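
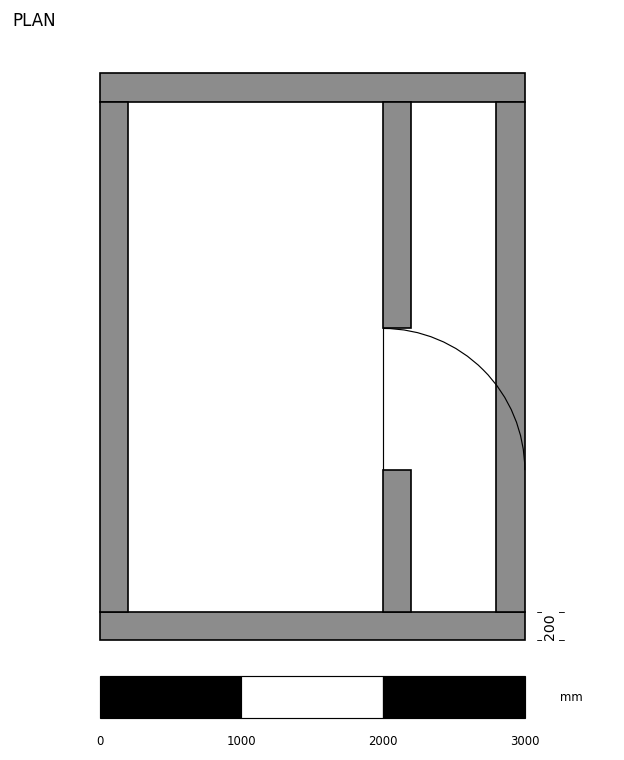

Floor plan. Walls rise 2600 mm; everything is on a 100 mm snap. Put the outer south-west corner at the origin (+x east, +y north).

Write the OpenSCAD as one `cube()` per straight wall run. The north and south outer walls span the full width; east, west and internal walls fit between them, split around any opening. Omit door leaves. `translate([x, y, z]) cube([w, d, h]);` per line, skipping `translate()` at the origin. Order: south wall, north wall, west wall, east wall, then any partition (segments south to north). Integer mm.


cube([3000, 200, 2600]);
translate([0, 3800, 0]) cube([3000, 200, 2600]);
translate([0, 200, 0]) cube([200, 3600, 2600]);
translate([2800, 200, 0]) cube([200, 3600, 2600]);
translate([2000, 200, 0]) cube([200, 1000, 2600]);
translate([2000, 2200, 0]) cube([200, 1600, 2600]);


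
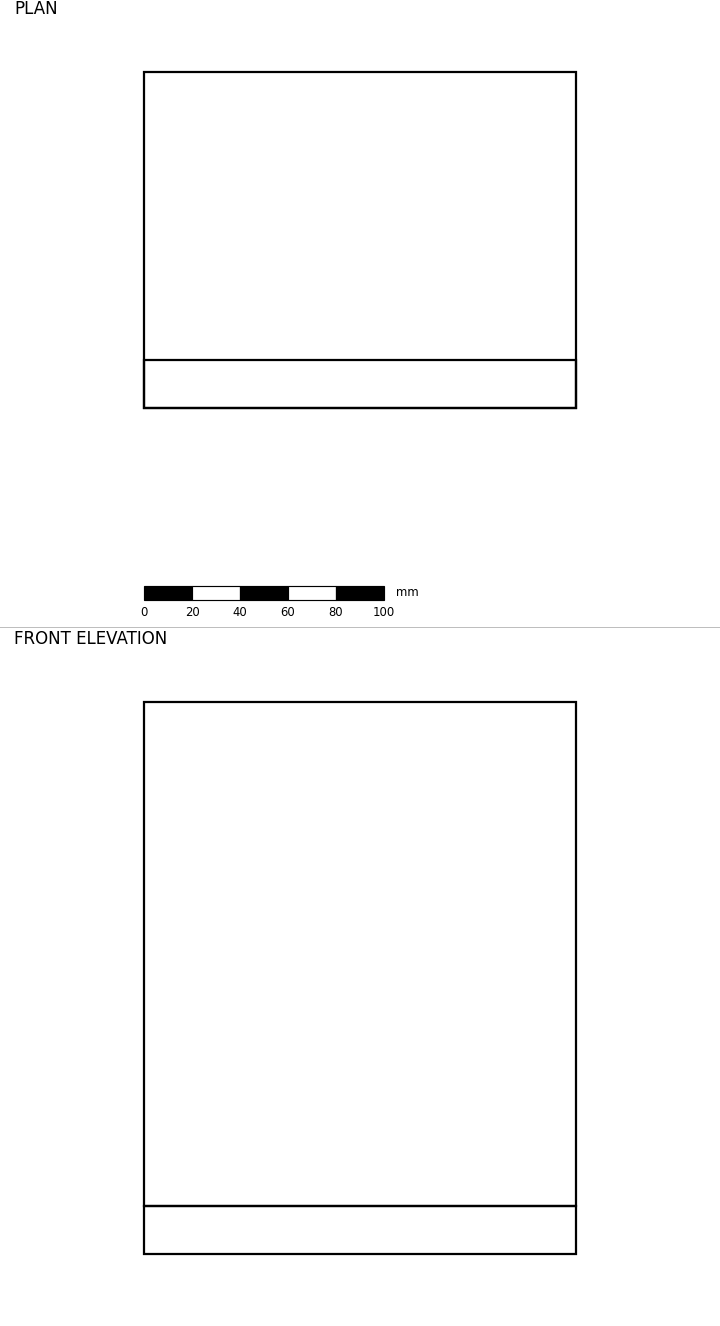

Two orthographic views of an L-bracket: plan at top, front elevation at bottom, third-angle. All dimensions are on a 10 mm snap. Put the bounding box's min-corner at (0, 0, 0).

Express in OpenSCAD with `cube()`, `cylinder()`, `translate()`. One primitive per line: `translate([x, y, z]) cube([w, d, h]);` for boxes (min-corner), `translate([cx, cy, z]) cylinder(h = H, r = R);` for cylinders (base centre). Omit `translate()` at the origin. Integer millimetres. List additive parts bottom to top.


cube([180, 140, 20]);
translate([0, 0, 20]) cube([180, 20, 210]);


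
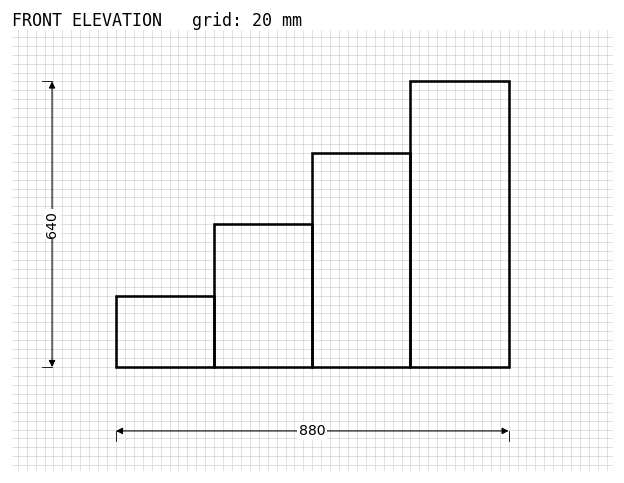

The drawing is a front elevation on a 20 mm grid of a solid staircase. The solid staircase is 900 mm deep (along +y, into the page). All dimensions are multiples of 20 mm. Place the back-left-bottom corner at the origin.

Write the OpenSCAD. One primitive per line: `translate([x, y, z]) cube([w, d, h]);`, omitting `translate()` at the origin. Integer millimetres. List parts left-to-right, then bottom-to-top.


cube([220, 900, 160]);
translate([220, 0, 0]) cube([220, 900, 320]);
translate([440, 0, 0]) cube([220, 900, 480]);
translate([660, 0, 0]) cube([220, 900, 640]);


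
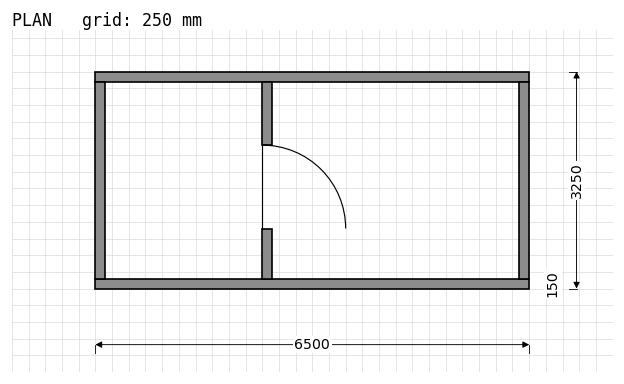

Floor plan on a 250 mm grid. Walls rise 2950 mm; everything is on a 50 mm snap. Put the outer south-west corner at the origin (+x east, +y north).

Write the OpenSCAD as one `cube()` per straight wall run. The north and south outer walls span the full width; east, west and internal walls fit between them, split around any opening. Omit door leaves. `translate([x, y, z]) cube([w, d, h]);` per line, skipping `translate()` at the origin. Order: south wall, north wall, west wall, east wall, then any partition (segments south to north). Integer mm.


cube([6500, 150, 2950]);
translate([0, 3100, 0]) cube([6500, 150, 2950]);
translate([0, 150, 0]) cube([150, 2950, 2950]);
translate([6350, 150, 0]) cube([150, 2950, 2950]);
translate([2500, 150, 0]) cube([150, 750, 2950]);
translate([2500, 2150, 0]) cube([150, 950, 2950]);


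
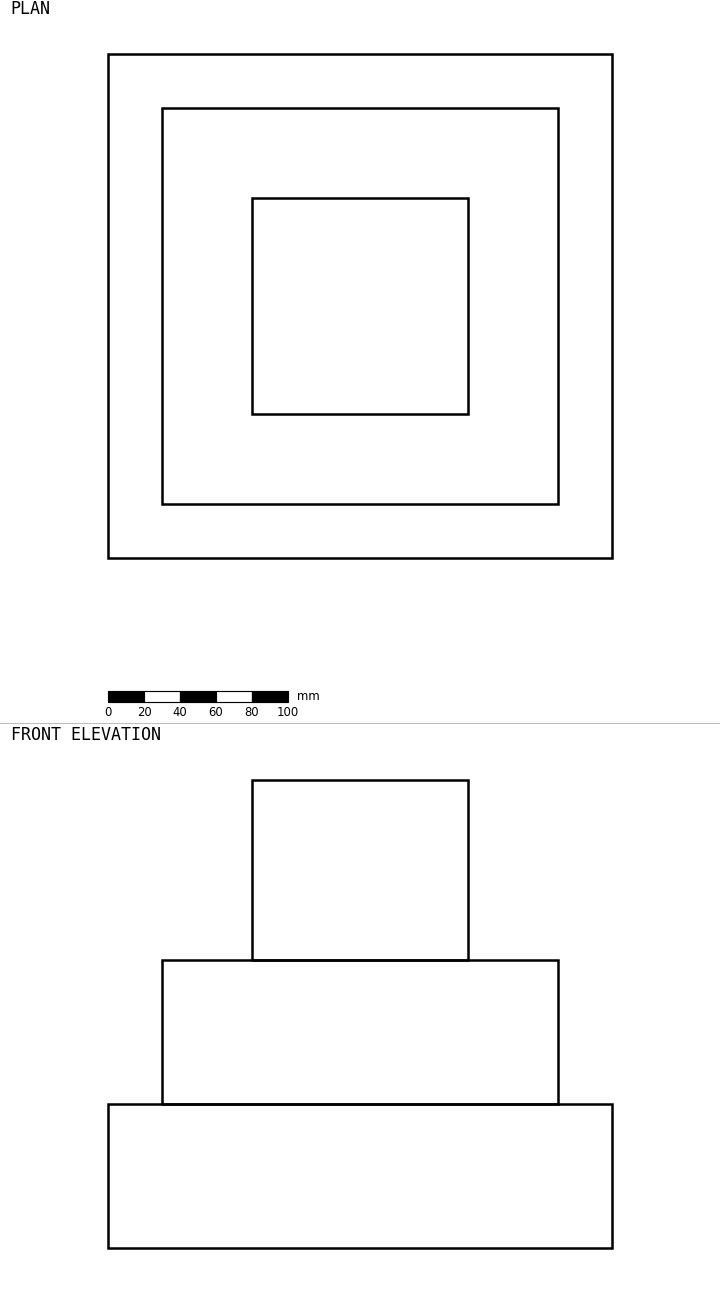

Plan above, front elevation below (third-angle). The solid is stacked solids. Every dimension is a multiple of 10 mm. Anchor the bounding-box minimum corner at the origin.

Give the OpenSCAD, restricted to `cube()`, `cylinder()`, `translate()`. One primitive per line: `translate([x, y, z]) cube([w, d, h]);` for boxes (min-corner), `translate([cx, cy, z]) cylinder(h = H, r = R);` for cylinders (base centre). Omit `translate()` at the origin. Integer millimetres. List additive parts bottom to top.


cube([280, 280, 80]);
translate([30, 30, 80]) cube([220, 220, 80]);
translate([80, 80, 160]) cube([120, 120, 100]);


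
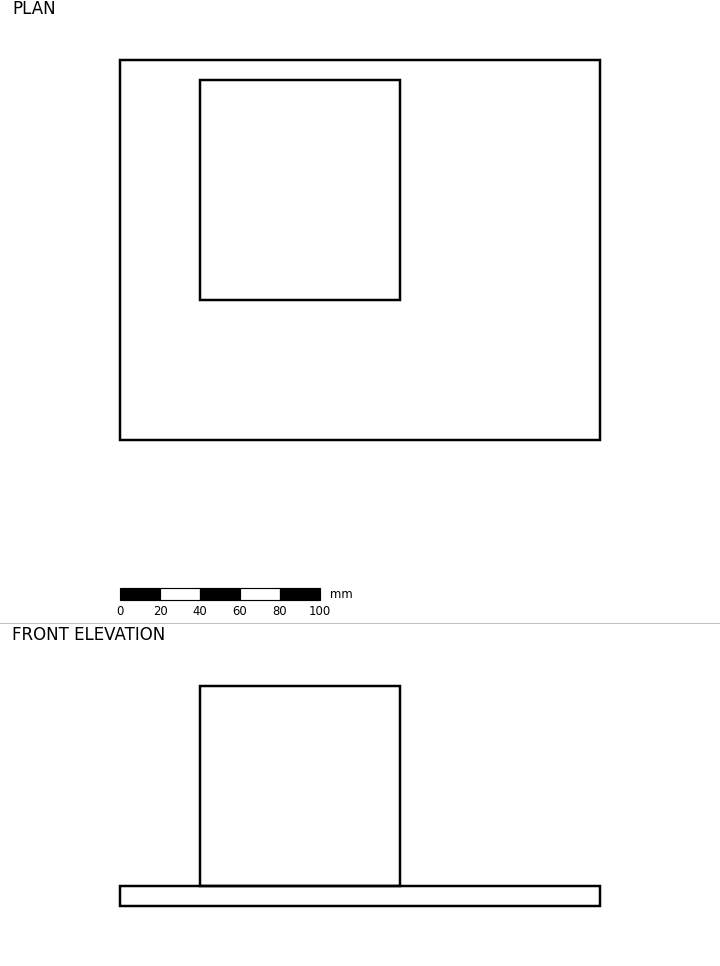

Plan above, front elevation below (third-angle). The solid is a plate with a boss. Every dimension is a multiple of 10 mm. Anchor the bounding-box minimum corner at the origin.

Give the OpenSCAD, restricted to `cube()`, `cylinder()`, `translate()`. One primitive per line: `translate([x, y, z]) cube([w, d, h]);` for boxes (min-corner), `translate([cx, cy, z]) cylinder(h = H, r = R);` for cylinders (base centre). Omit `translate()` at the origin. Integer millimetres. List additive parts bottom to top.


cube([240, 190, 10]);
translate([40, 70, 10]) cube([100, 110, 100]);


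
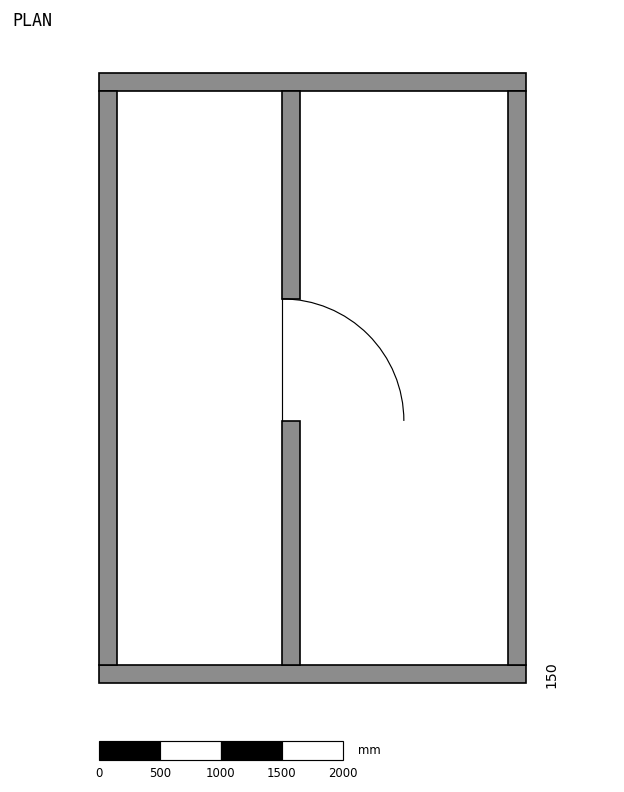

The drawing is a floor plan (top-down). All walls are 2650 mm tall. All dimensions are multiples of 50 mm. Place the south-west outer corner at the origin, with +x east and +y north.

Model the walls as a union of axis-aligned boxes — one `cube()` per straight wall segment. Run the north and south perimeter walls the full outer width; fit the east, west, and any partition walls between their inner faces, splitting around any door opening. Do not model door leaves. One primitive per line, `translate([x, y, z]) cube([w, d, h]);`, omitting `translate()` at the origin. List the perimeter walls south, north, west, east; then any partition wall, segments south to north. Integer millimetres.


cube([3500, 150, 2650]);
translate([0, 4850, 0]) cube([3500, 150, 2650]);
translate([0, 150, 0]) cube([150, 4700, 2650]);
translate([3350, 150, 0]) cube([150, 4700, 2650]);
translate([1500, 150, 0]) cube([150, 2000, 2650]);
translate([1500, 3150, 0]) cube([150, 1700, 2650]);


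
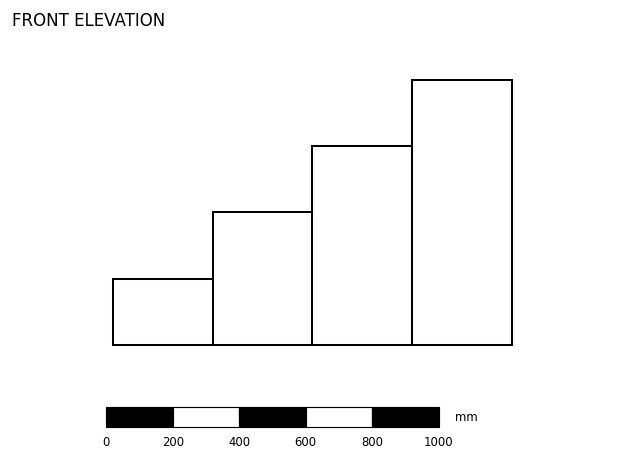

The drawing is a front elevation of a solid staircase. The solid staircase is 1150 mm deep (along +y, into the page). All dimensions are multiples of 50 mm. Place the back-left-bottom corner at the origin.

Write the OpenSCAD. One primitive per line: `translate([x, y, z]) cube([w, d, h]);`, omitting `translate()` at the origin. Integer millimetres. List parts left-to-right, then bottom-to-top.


cube([300, 1150, 200]);
translate([300, 0, 0]) cube([300, 1150, 400]);
translate([600, 0, 0]) cube([300, 1150, 600]);
translate([900, 0, 0]) cube([300, 1150, 800]);


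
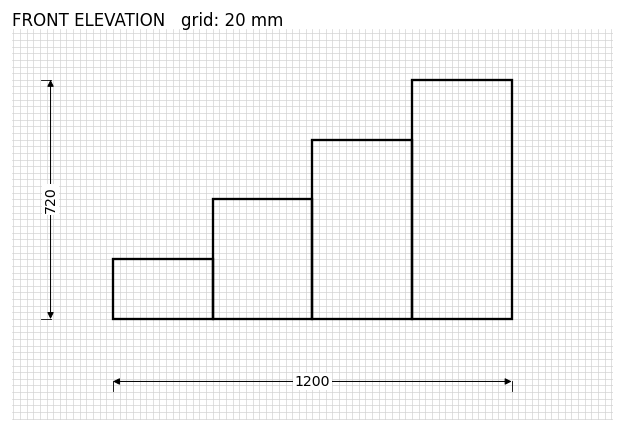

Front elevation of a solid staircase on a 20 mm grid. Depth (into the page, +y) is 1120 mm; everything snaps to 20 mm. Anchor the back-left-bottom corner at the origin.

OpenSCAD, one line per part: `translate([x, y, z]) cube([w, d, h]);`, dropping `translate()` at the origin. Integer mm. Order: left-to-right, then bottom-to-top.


cube([300, 1120, 180]);
translate([300, 0, 0]) cube([300, 1120, 360]);
translate([600, 0, 0]) cube([300, 1120, 540]);
translate([900, 0, 0]) cube([300, 1120, 720]);


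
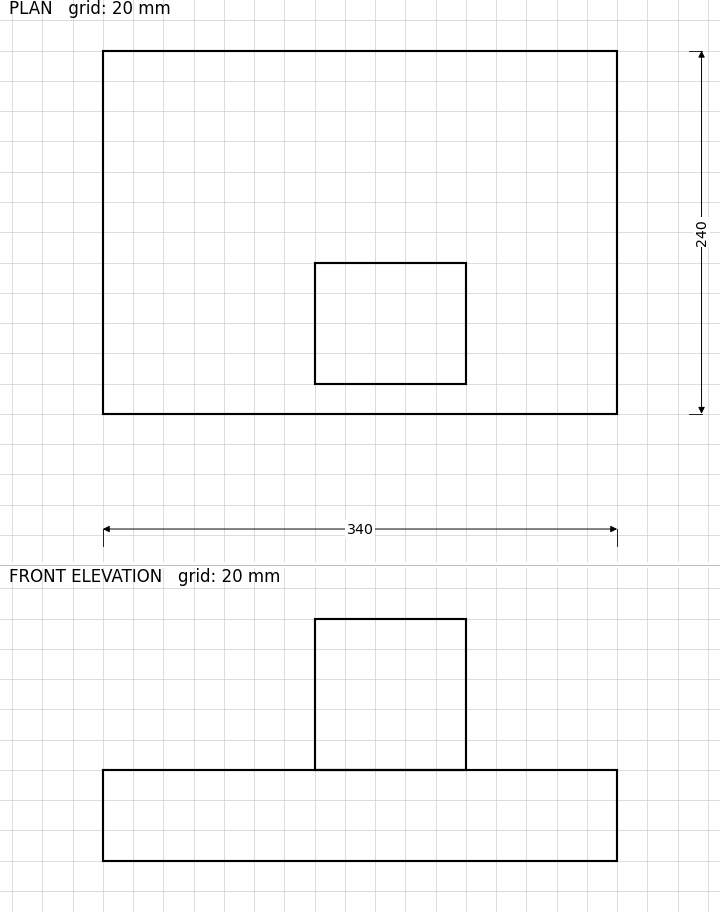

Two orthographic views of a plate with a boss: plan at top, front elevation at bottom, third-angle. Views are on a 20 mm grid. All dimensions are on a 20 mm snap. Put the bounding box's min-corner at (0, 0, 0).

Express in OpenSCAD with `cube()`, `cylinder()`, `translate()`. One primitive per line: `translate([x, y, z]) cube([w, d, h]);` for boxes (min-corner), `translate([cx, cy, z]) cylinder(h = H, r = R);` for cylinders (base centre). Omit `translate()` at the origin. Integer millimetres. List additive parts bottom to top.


cube([340, 240, 60]);
translate([140, 20, 60]) cube([100, 80, 100]);


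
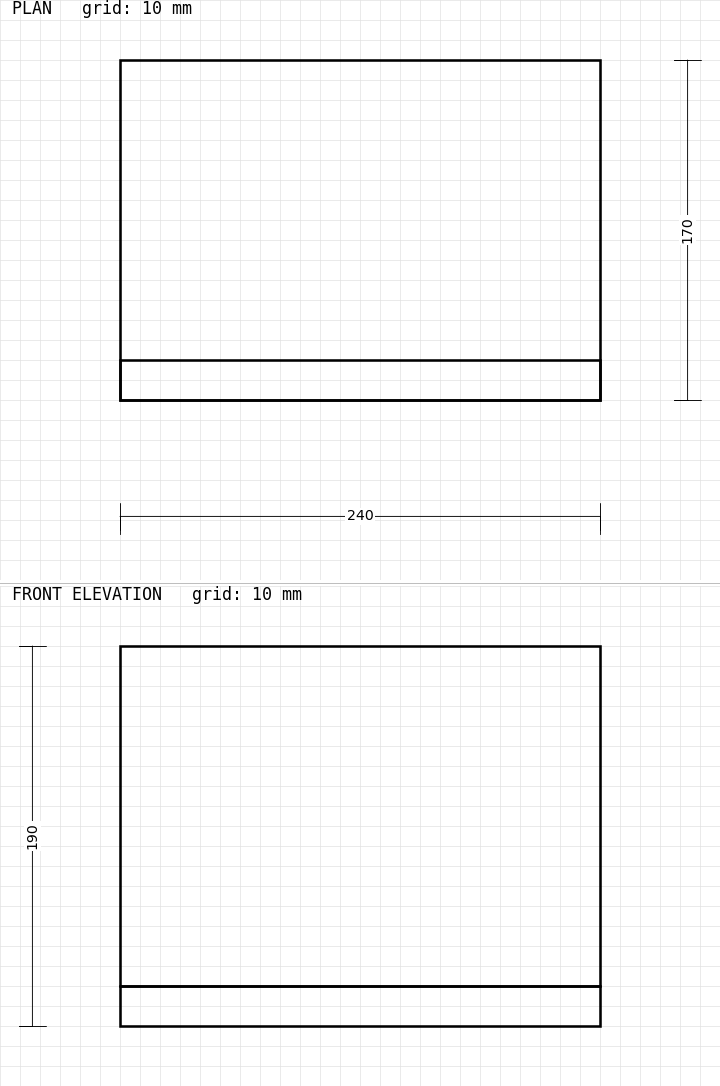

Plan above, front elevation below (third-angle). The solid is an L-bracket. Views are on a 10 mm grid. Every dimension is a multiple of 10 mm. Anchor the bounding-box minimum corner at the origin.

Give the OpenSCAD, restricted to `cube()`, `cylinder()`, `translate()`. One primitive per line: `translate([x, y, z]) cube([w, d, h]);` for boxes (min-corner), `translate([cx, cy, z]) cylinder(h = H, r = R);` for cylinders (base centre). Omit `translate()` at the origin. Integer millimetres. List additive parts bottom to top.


cube([240, 170, 20]);
translate([0, 0, 20]) cube([240, 20, 170]);


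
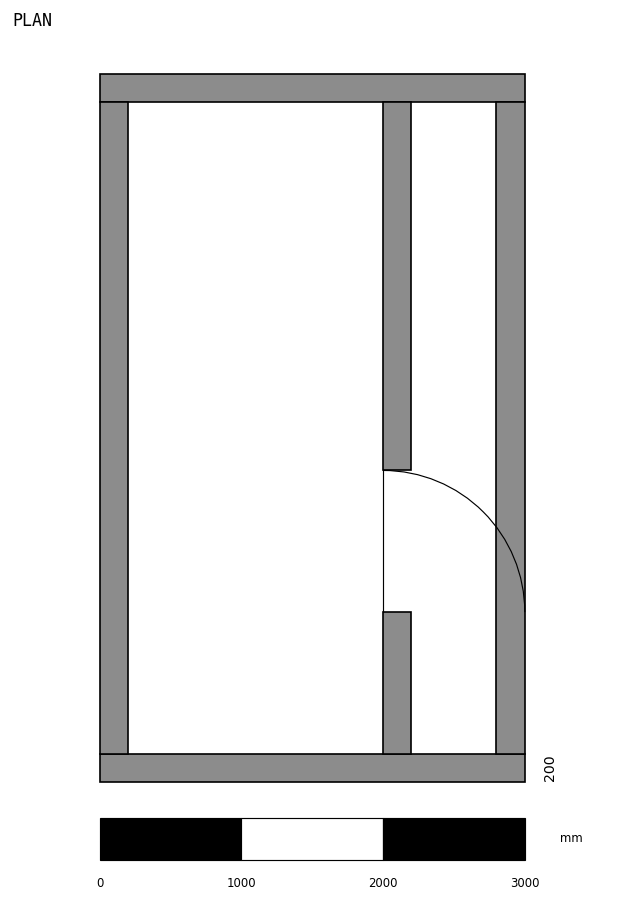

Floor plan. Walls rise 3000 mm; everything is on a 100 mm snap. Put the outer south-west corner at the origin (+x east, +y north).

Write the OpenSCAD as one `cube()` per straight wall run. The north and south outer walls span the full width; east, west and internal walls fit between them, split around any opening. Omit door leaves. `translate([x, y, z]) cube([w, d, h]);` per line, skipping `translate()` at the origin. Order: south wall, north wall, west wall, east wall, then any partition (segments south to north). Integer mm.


cube([3000, 200, 3000]);
translate([0, 4800, 0]) cube([3000, 200, 3000]);
translate([0, 200, 0]) cube([200, 4600, 3000]);
translate([2800, 200, 0]) cube([200, 4600, 3000]);
translate([2000, 200, 0]) cube([200, 1000, 3000]);
translate([2000, 2200, 0]) cube([200, 2600, 3000]);


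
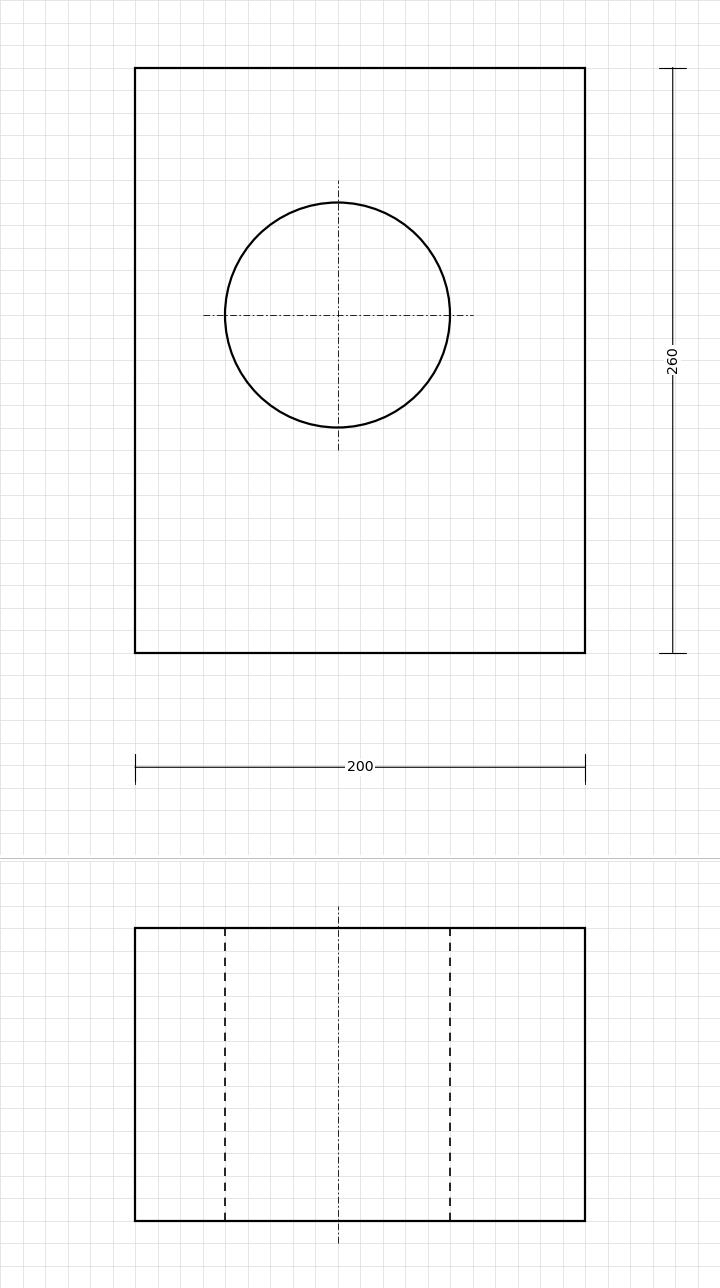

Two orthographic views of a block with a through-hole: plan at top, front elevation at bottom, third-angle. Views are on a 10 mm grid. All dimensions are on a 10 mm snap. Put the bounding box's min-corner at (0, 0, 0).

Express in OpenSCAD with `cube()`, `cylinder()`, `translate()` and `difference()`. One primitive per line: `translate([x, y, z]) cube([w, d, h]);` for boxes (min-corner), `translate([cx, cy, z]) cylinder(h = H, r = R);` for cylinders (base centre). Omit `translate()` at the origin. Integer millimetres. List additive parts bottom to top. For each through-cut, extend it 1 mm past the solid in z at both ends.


difference() {
  cube([200, 260, 130]);
  translate([90, 150, -1]) cylinder(h = 132, r = 50);
}


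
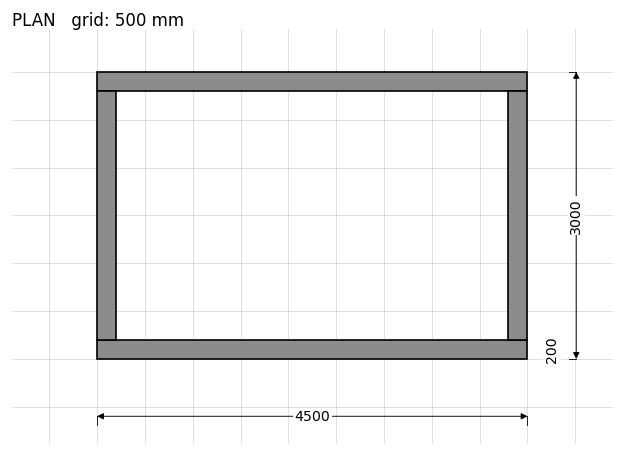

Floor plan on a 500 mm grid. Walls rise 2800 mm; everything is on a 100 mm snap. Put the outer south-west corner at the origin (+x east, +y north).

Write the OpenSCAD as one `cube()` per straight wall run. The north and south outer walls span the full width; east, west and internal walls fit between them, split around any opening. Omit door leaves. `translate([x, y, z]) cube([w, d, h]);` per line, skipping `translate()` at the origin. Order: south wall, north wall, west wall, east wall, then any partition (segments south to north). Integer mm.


cube([4500, 200, 2800]);
translate([0, 2800, 0]) cube([4500, 200, 2800]);
translate([0, 200, 0]) cube([200, 2600, 2800]);
translate([4300, 200, 0]) cube([200, 2600, 2800]);


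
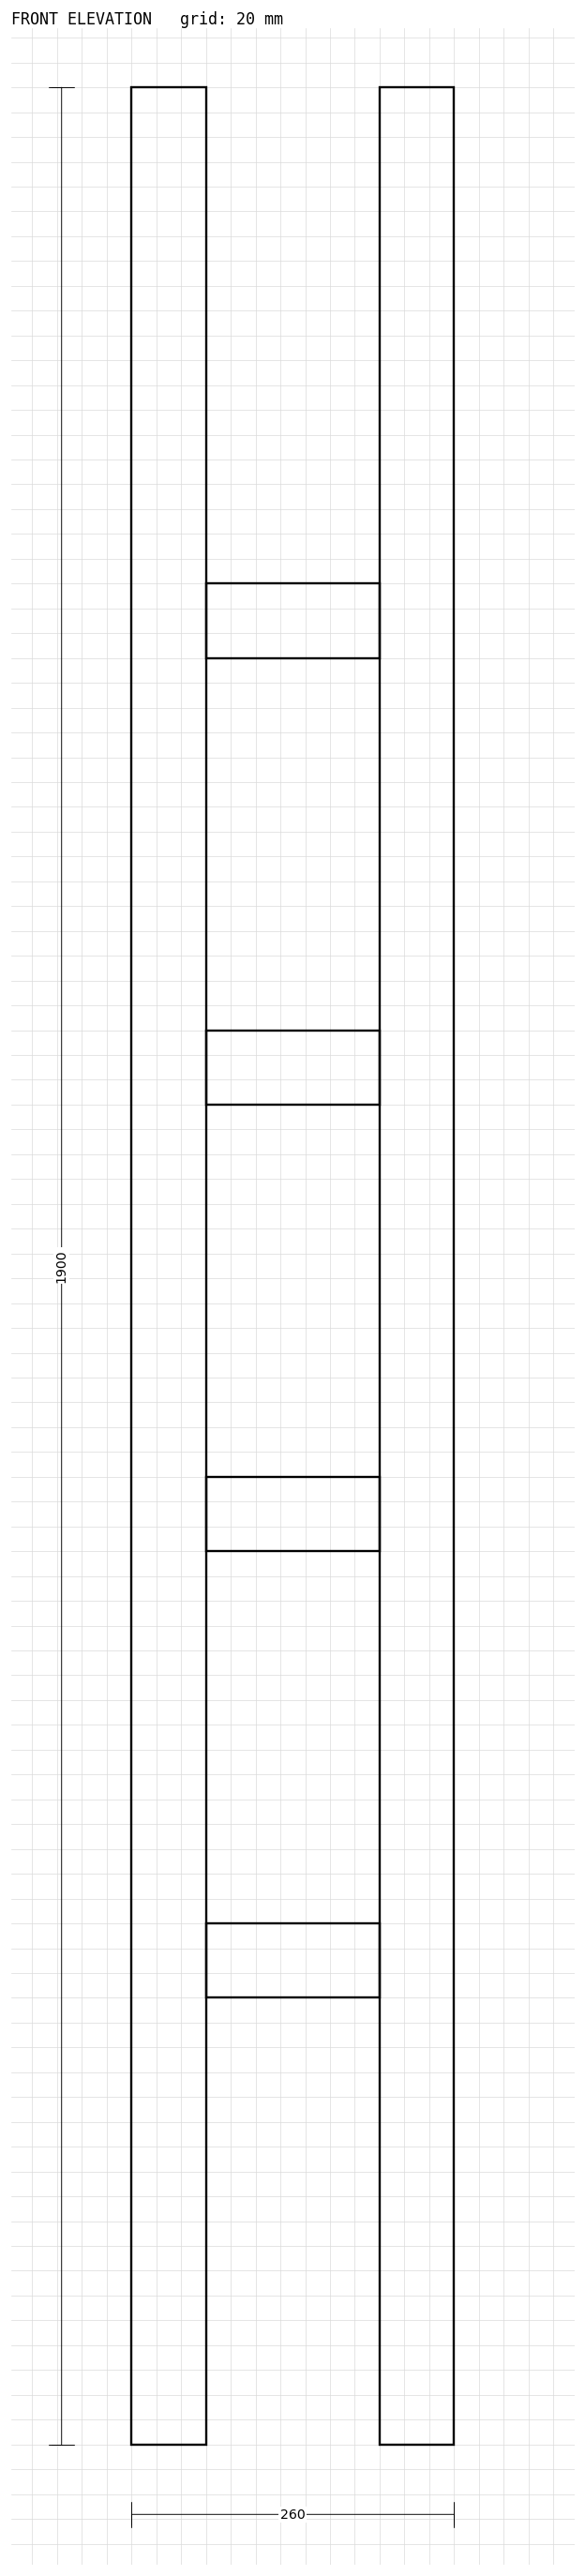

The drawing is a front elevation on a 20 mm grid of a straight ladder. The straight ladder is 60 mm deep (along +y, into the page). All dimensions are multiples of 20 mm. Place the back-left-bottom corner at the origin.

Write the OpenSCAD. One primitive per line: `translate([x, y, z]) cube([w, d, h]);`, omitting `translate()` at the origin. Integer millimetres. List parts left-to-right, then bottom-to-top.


cube([60, 60, 1900]);
translate([60, 0, 360]) cube([140, 60, 60]);
translate([60, 0, 720]) cube([140, 60, 60]);
translate([60, 0, 1080]) cube([140, 60, 60]);
translate([60, 0, 1440]) cube([140, 60, 60]);
translate([200, 0, 0]) cube([60, 60, 1900]);


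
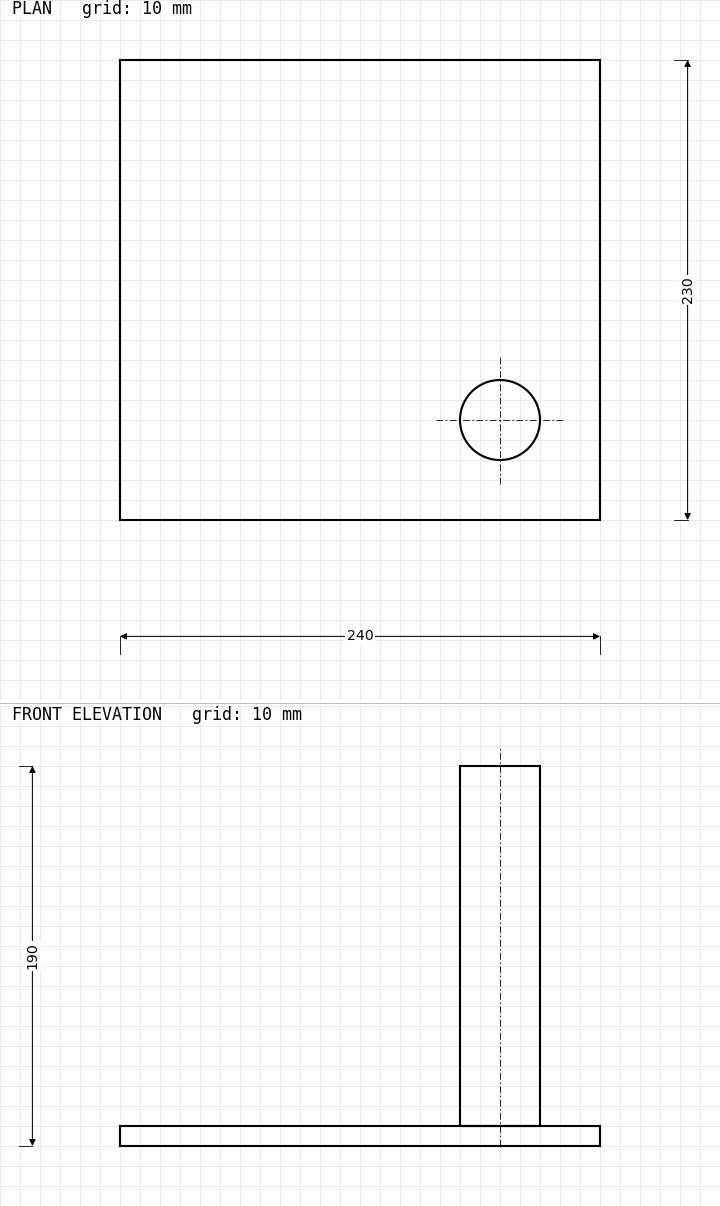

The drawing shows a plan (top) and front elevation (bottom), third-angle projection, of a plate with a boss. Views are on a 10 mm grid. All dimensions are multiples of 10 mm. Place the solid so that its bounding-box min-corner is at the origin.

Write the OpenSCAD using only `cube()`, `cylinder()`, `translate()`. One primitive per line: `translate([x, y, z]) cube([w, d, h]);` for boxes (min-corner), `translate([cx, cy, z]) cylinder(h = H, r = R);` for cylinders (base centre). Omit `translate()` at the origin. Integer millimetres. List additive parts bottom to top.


cube([240, 230, 10]);
translate([190, 50, 10]) cylinder(h = 180, r = 20);


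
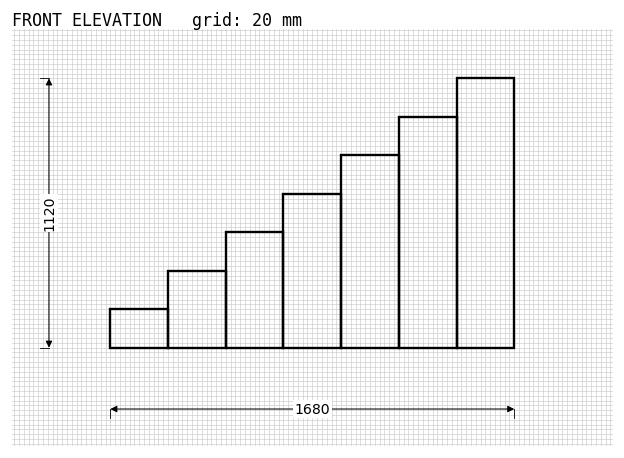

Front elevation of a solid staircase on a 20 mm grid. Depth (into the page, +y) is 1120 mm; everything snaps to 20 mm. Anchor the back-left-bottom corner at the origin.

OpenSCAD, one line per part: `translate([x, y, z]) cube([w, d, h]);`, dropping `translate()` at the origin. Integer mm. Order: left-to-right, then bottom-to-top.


cube([240, 1120, 160]);
translate([240, 0, 0]) cube([240, 1120, 320]);
translate([480, 0, 0]) cube([240, 1120, 480]);
translate([720, 0, 0]) cube([240, 1120, 640]);
translate([960, 0, 0]) cube([240, 1120, 800]);
translate([1200, 0, 0]) cube([240, 1120, 960]);
translate([1440, 0, 0]) cube([240, 1120, 1120]);


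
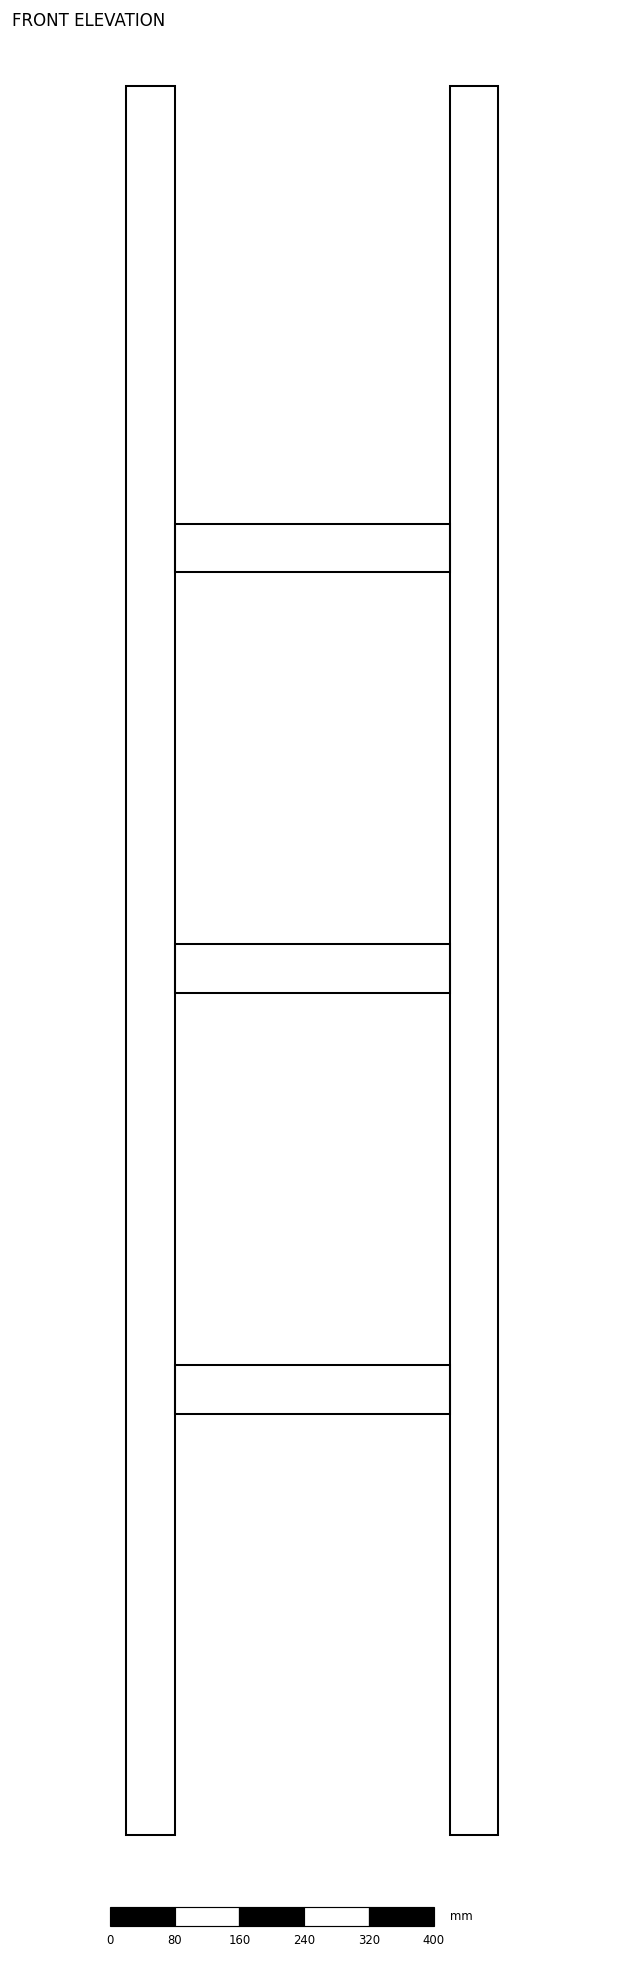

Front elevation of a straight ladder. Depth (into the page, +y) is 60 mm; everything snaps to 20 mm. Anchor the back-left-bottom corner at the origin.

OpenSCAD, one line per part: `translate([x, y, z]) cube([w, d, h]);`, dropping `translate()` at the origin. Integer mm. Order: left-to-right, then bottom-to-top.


cube([60, 60, 2160]);
translate([60, 0, 520]) cube([340, 60, 60]);
translate([60, 0, 1040]) cube([340, 60, 60]);
translate([60, 0, 1560]) cube([340, 60, 60]);
translate([400, 0, 0]) cube([60, 60, 2160]);


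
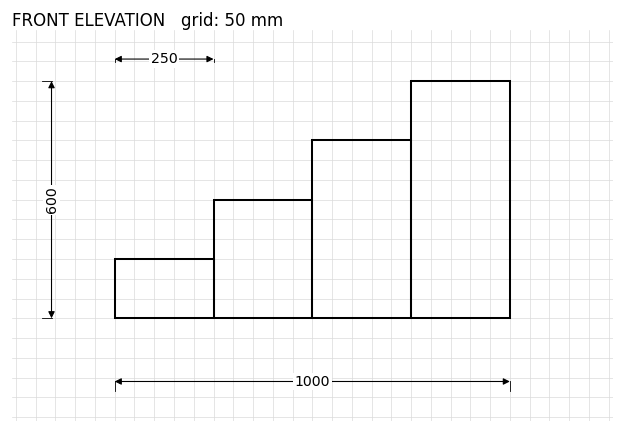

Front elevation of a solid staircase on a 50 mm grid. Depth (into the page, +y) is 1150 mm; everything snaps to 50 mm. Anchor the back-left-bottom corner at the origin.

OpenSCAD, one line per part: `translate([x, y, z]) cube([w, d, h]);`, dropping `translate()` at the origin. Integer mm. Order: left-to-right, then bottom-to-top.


cube([250, 1150, 150]);
translate([250, 0, 0]) cube([250, 1150, 300]);
translate([500, 0, 0]) cube([250, 1150, 450]);
translate([750, 0, 0]) cube([250, 1150, 600]);


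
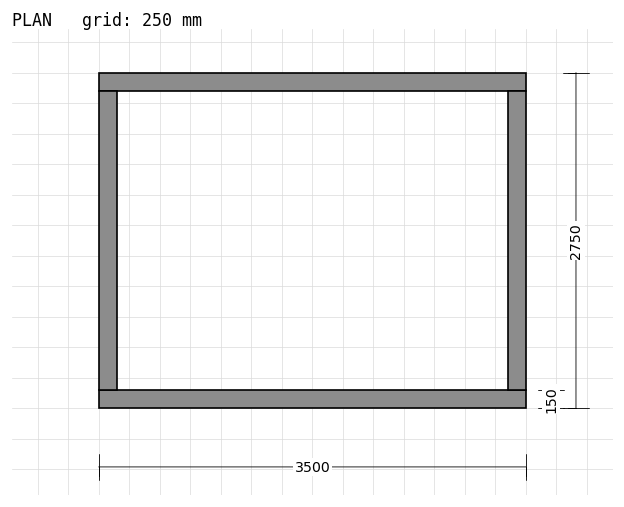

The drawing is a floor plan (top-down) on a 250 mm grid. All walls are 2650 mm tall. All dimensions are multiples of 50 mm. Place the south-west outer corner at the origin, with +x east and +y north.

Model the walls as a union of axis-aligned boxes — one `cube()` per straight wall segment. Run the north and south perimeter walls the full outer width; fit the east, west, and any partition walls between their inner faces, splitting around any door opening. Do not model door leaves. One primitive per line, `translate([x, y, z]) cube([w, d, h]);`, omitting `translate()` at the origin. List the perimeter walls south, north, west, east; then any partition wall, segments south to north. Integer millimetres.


cube([3500, 150, 2650]);
translate([0, 2600, 0]) cube([3500, 150, 2650]);
translate([0, 150, 0]) cube([150, 2450, 2650]);
translate([3350, 150, 0]) cube([150, 2450, 2650]);


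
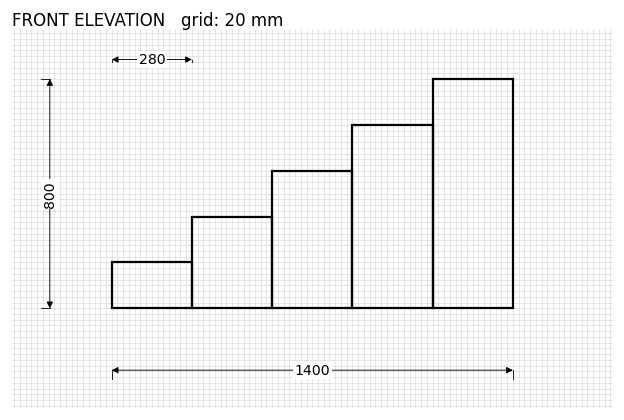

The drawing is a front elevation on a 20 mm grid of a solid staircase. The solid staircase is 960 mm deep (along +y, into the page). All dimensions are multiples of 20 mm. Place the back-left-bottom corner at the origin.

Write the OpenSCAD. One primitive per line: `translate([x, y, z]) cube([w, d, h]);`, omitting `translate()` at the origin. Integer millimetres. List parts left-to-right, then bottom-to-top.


cube([280, 960, 160]);
translate([280, 0, 0]) cube([280, 960, 320]);
translate([560, 0, 0]) cube([280, 960, 480]);
translate([840, 0, 0]) cube([280, 960, 640]);
translate([1120, 0, 0]) cube([280, 960, 800]);


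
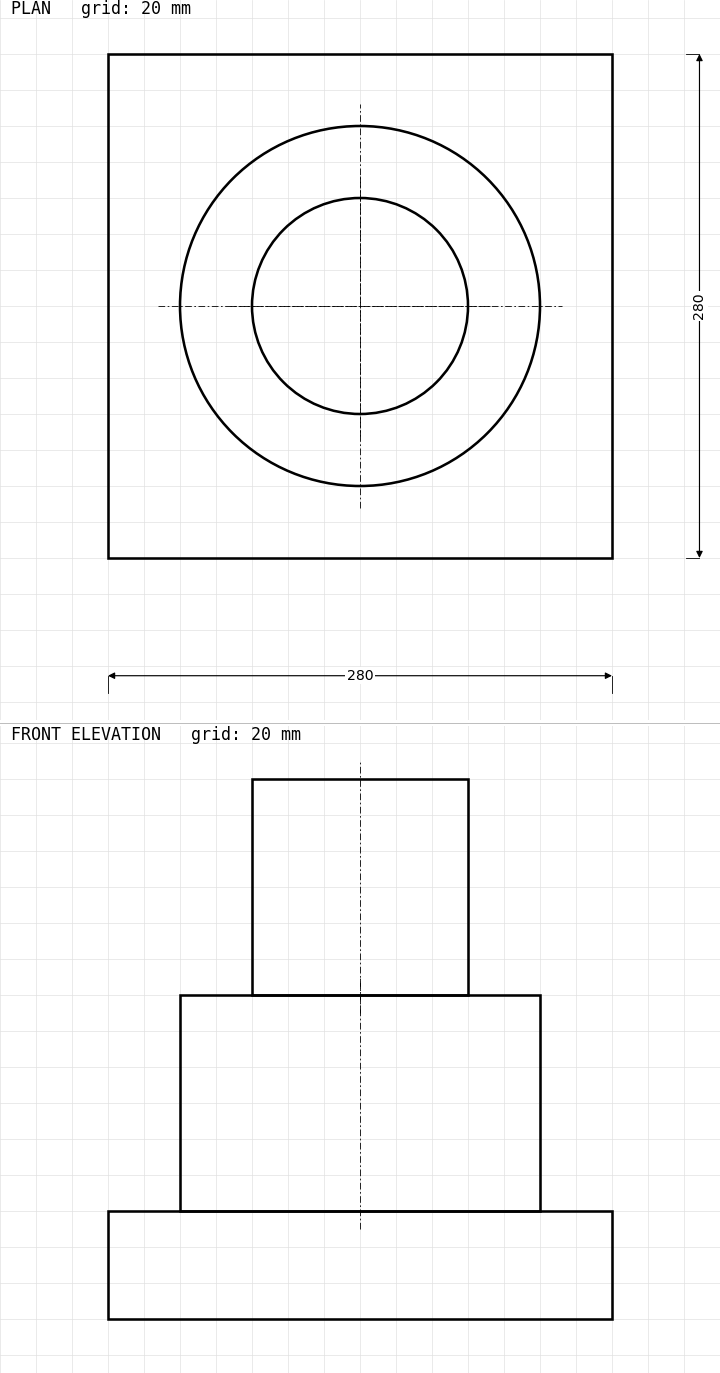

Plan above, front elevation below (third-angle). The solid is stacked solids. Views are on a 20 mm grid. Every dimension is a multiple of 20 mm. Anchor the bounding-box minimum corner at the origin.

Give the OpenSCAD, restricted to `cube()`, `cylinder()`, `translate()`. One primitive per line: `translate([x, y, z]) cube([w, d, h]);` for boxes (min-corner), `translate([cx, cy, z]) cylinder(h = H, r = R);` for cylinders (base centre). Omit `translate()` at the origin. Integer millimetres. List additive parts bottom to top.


cube([280, 280, 60]);
translate([140, 140, 60]) cylinder(h = 120, r = 100);
translate([140, 140, 180]) cylinder(h = 120, r = 60);


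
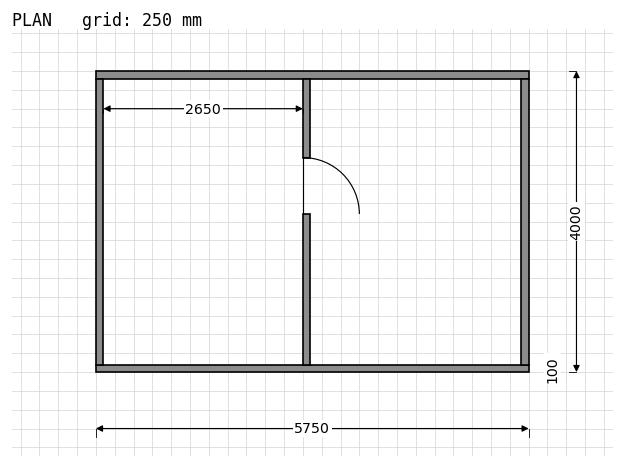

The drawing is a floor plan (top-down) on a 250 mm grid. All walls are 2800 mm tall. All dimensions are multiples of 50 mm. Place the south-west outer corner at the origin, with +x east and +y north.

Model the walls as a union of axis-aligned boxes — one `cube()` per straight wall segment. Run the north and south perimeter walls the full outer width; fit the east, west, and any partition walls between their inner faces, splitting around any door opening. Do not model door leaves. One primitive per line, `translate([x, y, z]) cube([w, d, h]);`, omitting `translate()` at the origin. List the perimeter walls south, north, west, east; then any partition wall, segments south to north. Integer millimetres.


cube([5750, 100, 2800]);
translate([0, 3900, 0]) cube([5750, 100, 2800]);
translate([0, 100, 0]) cube([100, 3800, 2800]);
translate([5650, 100, 0]) cube([100, 3800, 2800]);
translate([2750, 100, 0]) cube([100, 2000, 2800]);
translate([2750, 2850, 0]) cube([100, 1050, 2800]);


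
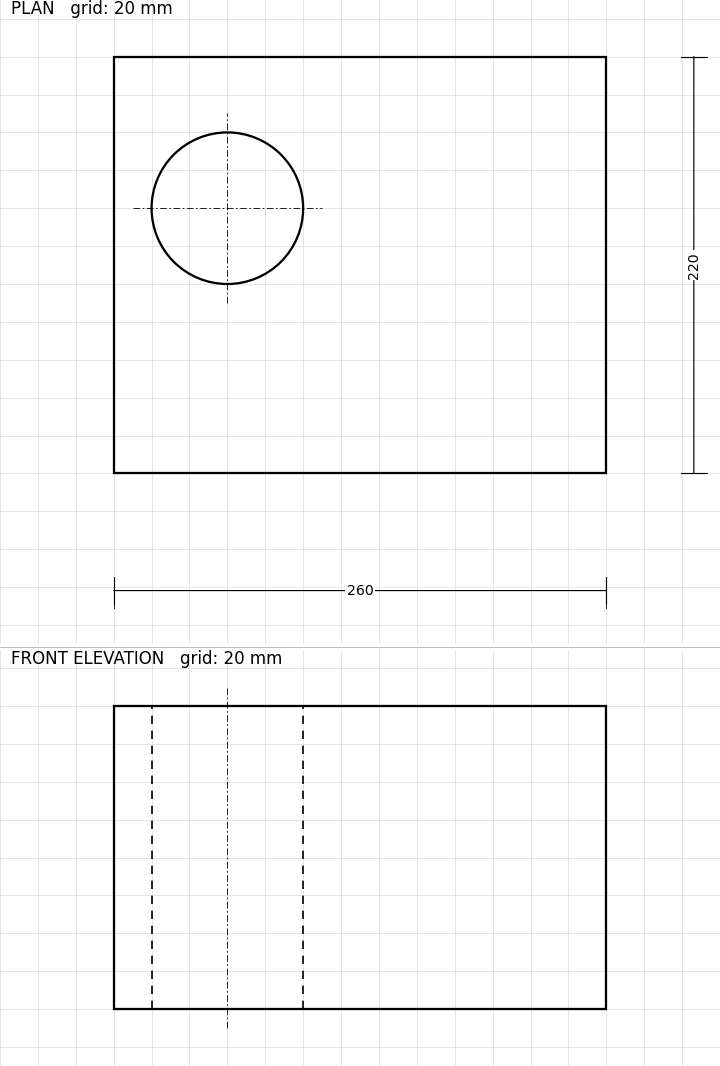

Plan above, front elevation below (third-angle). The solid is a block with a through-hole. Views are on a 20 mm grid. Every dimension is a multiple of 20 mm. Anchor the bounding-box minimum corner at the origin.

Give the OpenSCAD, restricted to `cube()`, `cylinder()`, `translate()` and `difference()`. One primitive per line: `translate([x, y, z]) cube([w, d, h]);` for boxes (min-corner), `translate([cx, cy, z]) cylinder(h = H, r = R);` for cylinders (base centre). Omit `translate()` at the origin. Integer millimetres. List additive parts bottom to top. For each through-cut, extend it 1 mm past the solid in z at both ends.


difference() {
  cube([260, 220, 160]);
  translate([60, 140, -1]) cylinder(h = 162, r = 40);
}


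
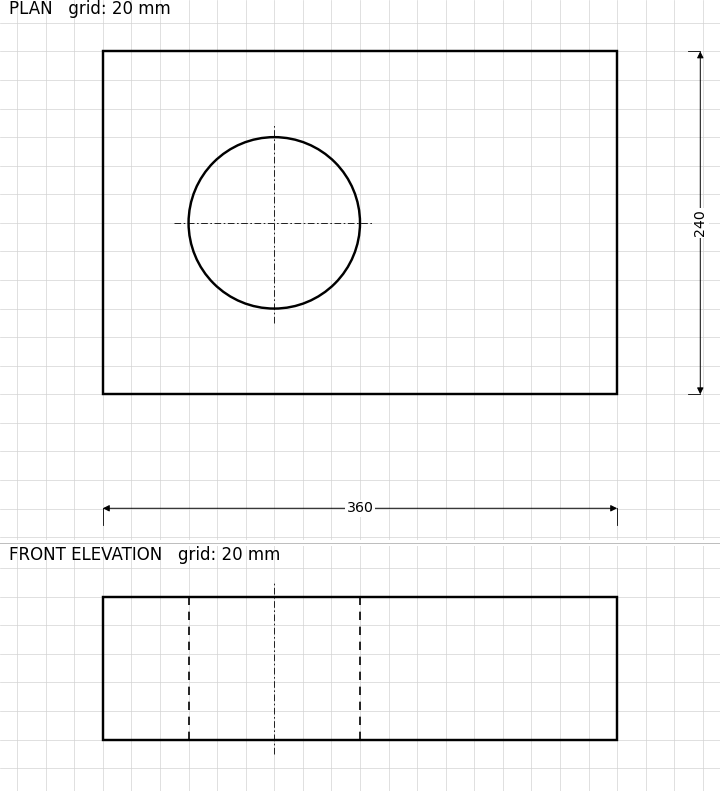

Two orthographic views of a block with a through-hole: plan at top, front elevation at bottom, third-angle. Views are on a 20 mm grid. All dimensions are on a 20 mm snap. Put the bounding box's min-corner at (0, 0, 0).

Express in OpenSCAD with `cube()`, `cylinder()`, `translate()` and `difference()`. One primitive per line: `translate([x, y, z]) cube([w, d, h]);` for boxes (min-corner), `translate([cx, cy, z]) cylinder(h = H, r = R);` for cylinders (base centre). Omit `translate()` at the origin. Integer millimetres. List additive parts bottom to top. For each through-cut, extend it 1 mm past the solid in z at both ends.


difference() {
  cube([360, 240, 100]);
  translate([120, 120, -1]) cylinder(h = 102, r = 60);
}


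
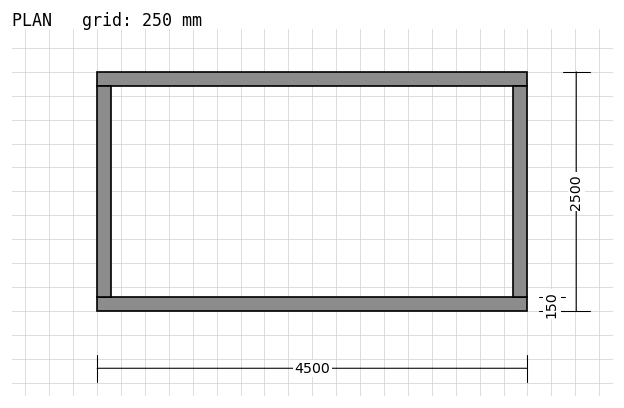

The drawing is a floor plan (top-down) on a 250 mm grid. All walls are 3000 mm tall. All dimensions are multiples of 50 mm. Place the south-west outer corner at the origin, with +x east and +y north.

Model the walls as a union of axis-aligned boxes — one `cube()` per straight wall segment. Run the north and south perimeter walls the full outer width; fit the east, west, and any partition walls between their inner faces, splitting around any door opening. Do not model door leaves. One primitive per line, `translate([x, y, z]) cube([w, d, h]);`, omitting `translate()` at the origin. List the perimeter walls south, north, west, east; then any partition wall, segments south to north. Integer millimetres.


cube([4500, 150, 3000]);
translate([0, 2350, 0]) cube([4500, 150, 3000]);
translate([0, 150, 0]) cube([150, 2200, 3000]);
translate([4350, 150, 0]) cube([150, 2200, 3000]);


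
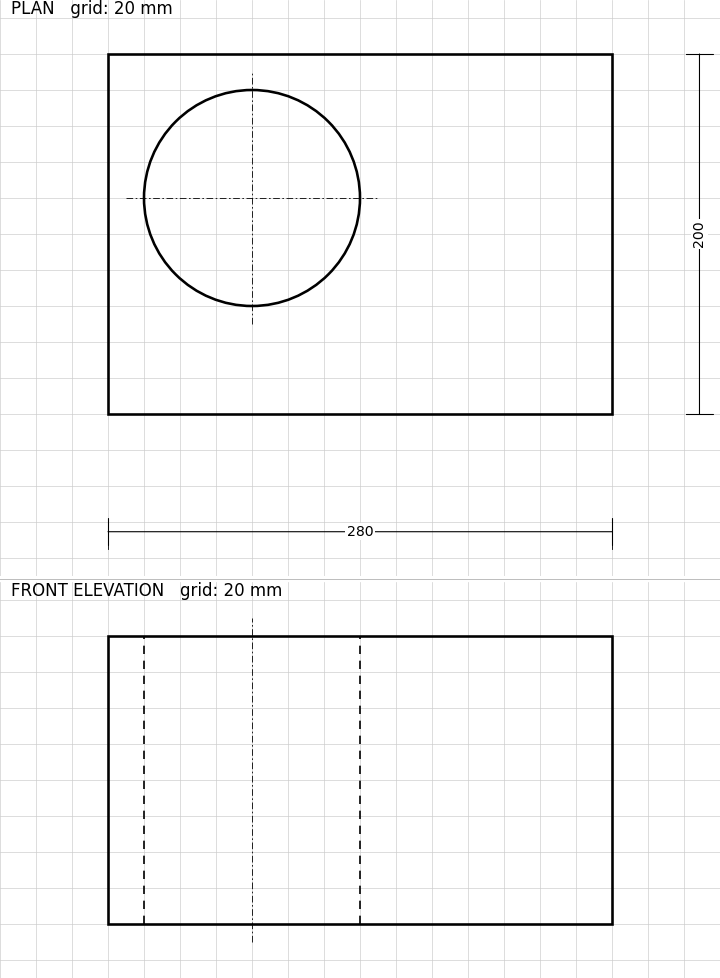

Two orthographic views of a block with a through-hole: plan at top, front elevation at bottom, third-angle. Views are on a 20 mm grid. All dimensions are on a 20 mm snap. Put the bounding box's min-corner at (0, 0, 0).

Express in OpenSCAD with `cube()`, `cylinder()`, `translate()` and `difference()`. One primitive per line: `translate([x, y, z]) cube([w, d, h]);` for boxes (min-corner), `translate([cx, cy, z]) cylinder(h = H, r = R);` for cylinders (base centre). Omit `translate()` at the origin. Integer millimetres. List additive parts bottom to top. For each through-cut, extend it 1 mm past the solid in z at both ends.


difference() {
  cube([280, 200, 160]);
  translate([80, 120, -1]) cylinder(h = 162, r = 60);
}


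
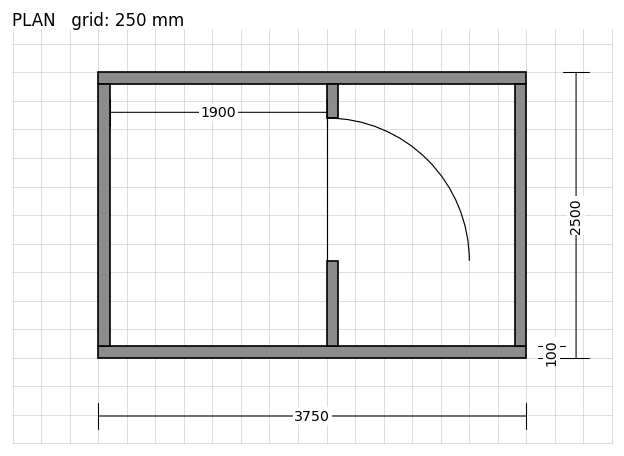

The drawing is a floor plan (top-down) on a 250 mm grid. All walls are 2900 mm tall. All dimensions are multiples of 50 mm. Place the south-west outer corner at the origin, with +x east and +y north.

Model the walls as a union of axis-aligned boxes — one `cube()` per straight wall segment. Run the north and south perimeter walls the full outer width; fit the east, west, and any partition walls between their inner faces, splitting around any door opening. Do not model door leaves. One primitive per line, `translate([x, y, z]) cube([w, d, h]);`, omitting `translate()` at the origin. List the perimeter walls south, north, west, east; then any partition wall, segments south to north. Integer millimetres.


cube([3750, 100, 2900]);
translate([0, 2400, 0]) cube([3750, 100, 2900]);
translate([0, 100, 0]) cube([100, 2300, 2900]);
translate([3650, 100, 0]) cube([100, 2300, 2900]);
translate([2000, 100, 0]) cube([100, 750, 2900]);
translate([2000, 2100, 0]) cube([100, 300, 2900]);


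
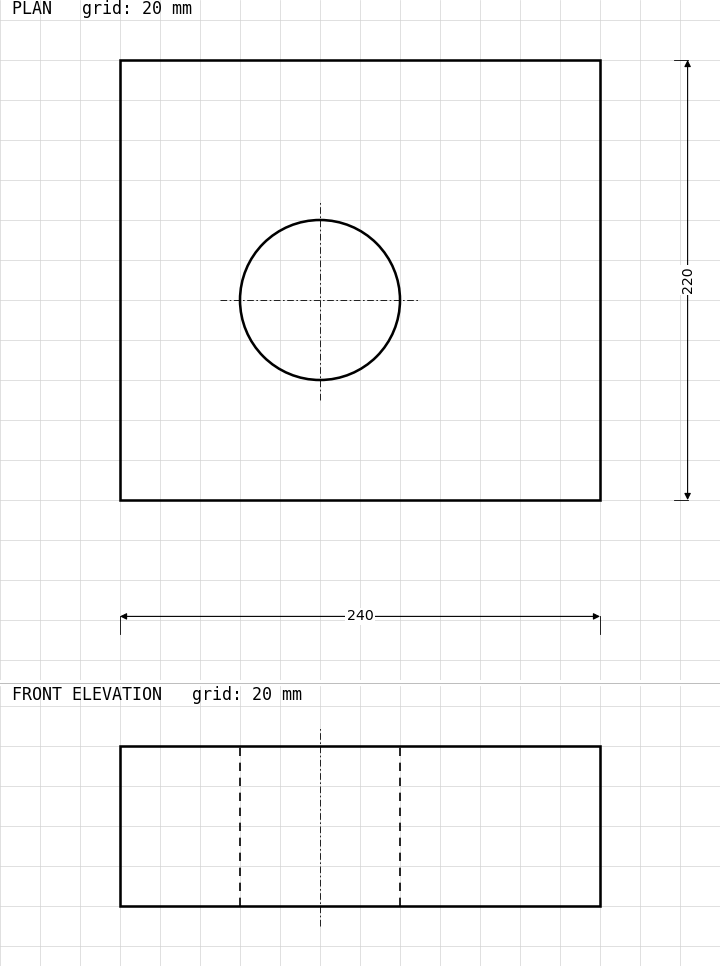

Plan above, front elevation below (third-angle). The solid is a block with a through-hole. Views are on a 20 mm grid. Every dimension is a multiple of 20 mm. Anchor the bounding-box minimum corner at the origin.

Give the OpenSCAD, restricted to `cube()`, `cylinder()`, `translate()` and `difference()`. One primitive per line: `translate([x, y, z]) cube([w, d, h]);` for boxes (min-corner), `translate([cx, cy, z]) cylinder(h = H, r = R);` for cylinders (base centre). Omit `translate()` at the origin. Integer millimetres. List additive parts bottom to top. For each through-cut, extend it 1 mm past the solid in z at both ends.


difference() {
  cube([240, 220, 80]);
  translate([100, 100, -1]) cylinder(h = 82, r = 40);
}


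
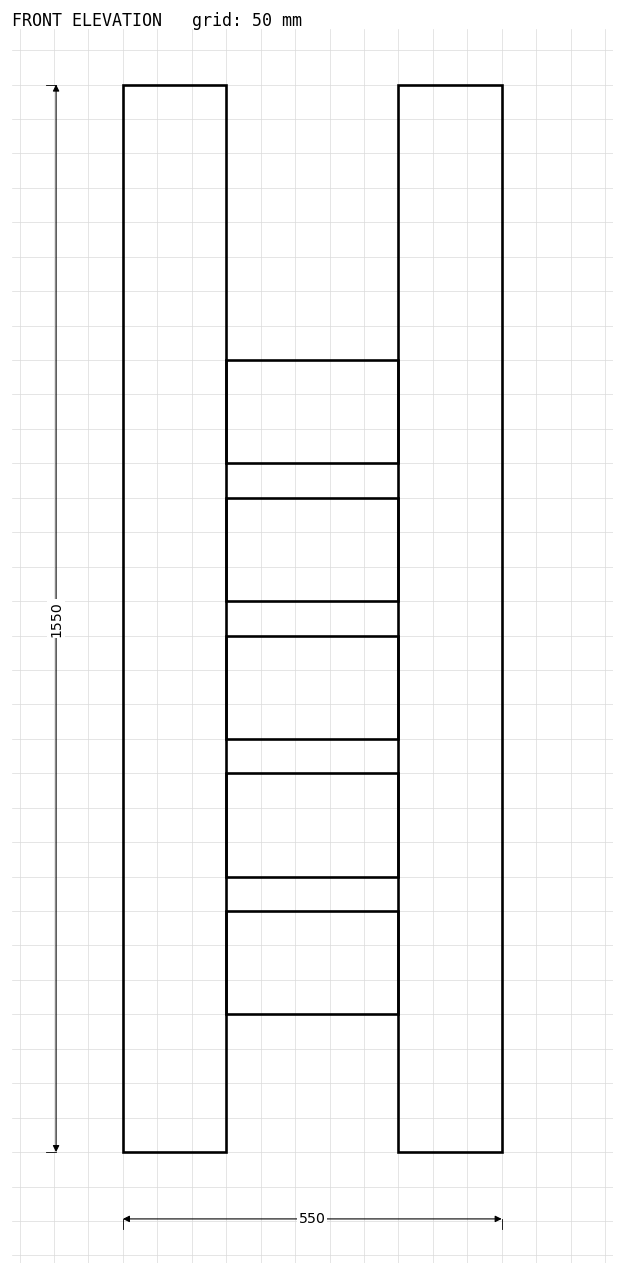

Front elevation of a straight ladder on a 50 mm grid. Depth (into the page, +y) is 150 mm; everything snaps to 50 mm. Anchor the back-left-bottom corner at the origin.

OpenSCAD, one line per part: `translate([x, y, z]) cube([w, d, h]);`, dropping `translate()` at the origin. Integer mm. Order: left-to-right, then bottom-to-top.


cube([150, 150, 1550]);
translate([150, 0, 200]) cube([250, 150, 150]);
translate([150, 0, 400]) cube([250, 150, 150]);
translate([150, 0, 600]) cube([250, 150, 150]);
translate([150, 0, 800]) cube([250, 150, 150]);
translate([150, 0, 1000]) cube([250, 150, 150]);
translate([400, 0, 0]) cube([150, 150, 1550]);


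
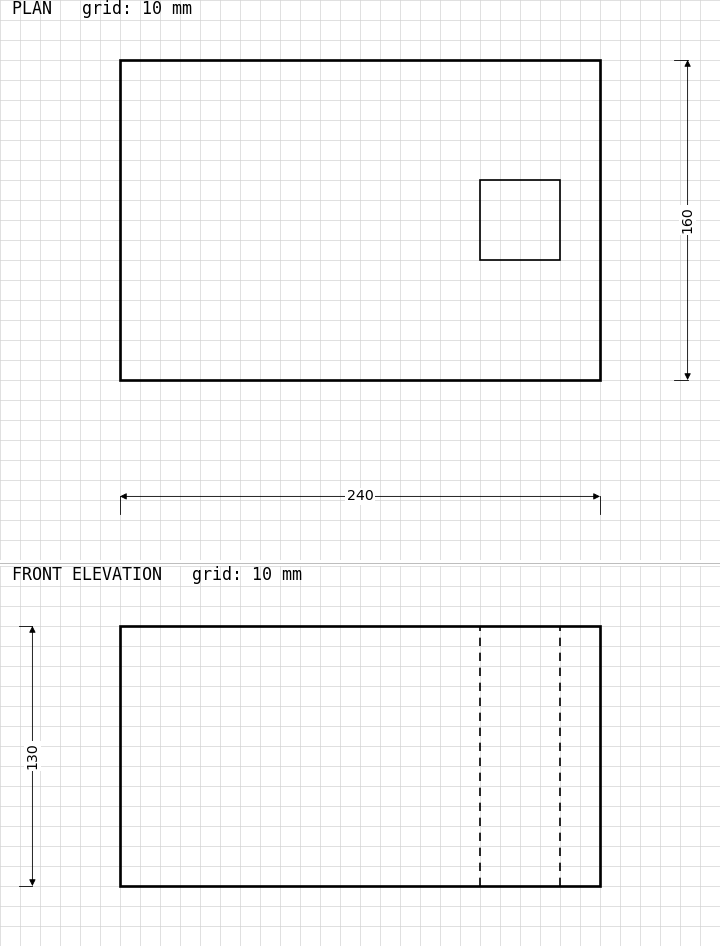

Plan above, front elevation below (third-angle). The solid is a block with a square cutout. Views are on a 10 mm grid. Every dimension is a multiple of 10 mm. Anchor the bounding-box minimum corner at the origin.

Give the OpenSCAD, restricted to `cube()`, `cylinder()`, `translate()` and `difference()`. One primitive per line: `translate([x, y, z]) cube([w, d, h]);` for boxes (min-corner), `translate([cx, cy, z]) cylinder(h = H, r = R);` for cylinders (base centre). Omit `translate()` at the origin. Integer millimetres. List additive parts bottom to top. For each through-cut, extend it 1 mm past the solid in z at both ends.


difference() {
  cube([240, 160, 130]);
  translate([180, 60, -1]) cube([40, 40, 132]);
}


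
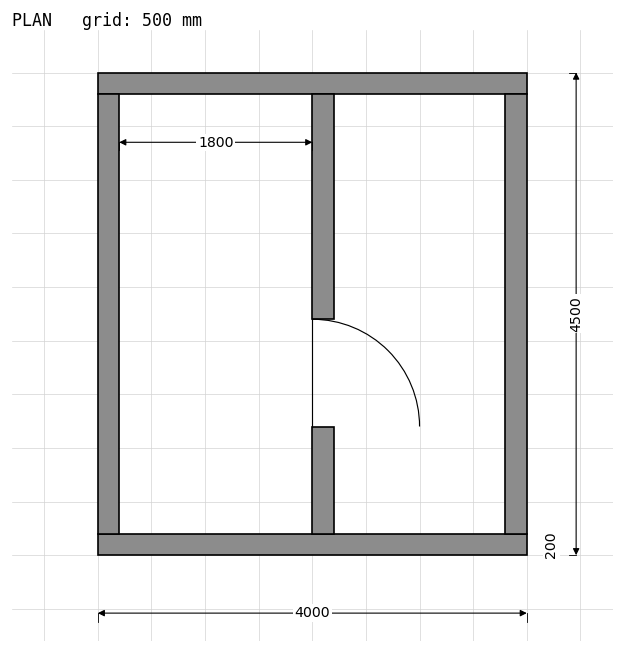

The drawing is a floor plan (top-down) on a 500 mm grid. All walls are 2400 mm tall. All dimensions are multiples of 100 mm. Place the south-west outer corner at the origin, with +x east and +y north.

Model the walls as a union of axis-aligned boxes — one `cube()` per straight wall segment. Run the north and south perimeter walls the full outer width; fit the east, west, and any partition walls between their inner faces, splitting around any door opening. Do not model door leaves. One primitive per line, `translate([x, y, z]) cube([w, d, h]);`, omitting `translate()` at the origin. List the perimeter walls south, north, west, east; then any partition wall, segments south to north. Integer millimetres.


cube([4000, 200, 2400]);
translate([0, 4300, 0]) cube([4000, 200, 2400]);
translate([0, 200, 0]) cube([200, 4100, 2400]);
translate([3800, 200, 0]) cube([200, 4100, 2400]);
translate([2000, 200, 0]) cube([200, 1000, 2400]);
translate([2000, 2200, 0]) cube([200, 2100, 2400]);


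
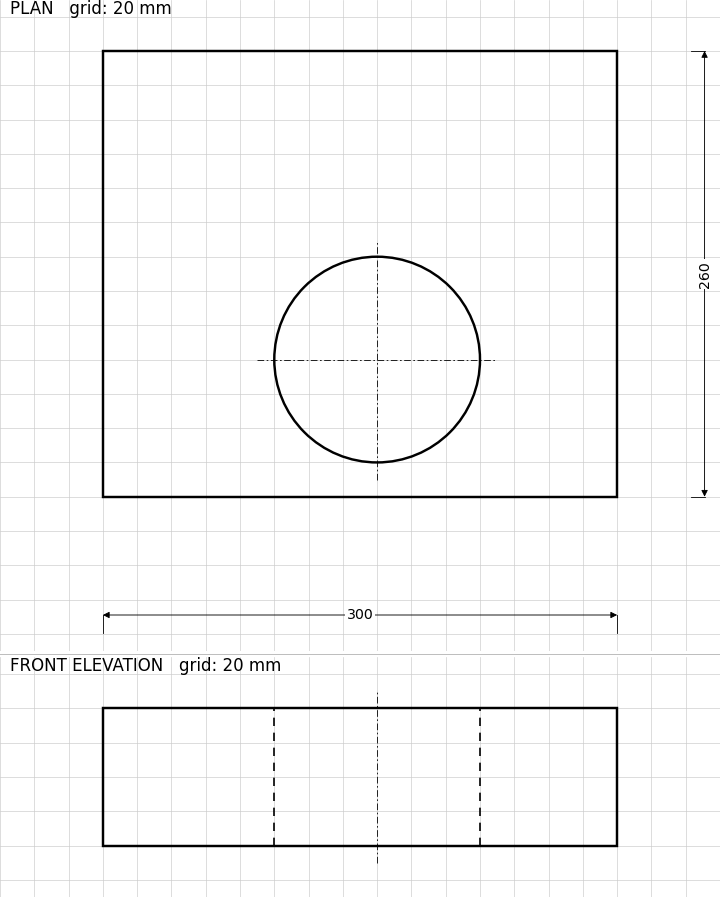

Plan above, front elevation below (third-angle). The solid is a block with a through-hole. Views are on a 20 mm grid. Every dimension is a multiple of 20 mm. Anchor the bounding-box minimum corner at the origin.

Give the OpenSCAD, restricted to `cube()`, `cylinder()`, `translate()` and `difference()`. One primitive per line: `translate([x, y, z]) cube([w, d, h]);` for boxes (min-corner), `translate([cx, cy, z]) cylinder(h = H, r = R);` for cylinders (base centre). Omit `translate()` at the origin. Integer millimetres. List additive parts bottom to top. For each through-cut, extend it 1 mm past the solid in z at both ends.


difference() {
  cube([300, 260, 80]);
  translate([160, 80, -1]) cylinder(h = 82, r = 60);
}


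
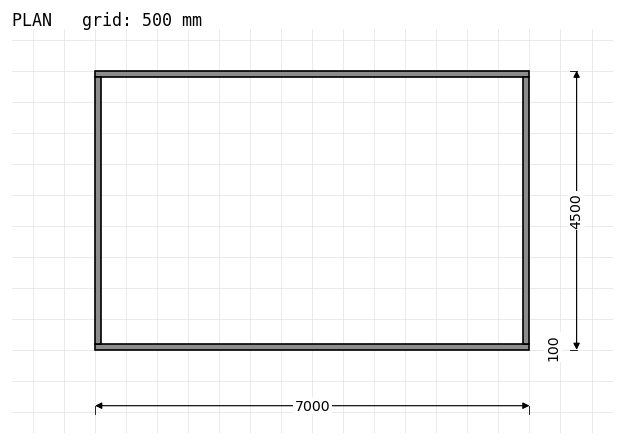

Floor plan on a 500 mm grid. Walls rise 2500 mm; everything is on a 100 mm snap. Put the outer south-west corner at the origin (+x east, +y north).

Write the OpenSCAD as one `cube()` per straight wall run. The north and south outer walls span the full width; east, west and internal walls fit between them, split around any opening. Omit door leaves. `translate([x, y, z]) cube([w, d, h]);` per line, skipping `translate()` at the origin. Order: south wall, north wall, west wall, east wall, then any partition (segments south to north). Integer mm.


cube([7000, 100, 2500]);
translate([0, 4400, 0]) cube([7000, 100, 2500]);
translate([0, 100, 0]) cube([100, 4300, 2500]);
translate([6900, 100, 0]) cube([100, 4300, 2500]);


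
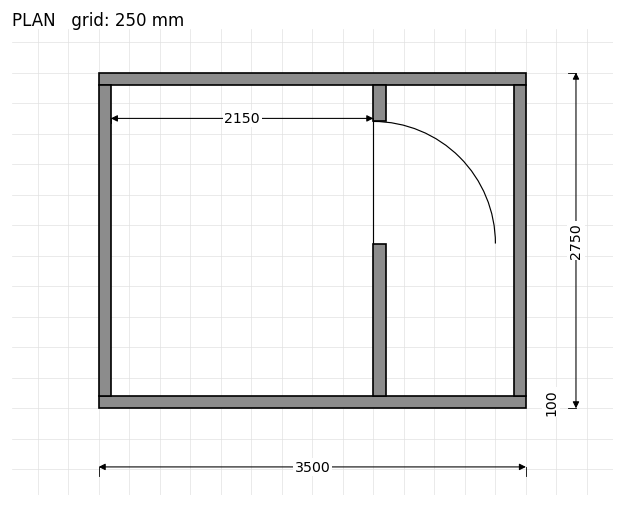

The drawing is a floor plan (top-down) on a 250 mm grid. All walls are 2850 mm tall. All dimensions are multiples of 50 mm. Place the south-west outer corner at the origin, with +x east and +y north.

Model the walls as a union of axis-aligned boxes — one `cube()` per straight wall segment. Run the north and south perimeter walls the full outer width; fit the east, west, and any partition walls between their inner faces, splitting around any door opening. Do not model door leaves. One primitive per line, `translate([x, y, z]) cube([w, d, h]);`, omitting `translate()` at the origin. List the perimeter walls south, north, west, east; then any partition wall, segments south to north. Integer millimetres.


cube([3500, 100, 2850]);
translate([0, 2650, 0]) cube([3500, 100, 2850]);
translate([0, 100, 0]) cube([100, 2550, 2850]);
translate([3400, 100, 0]) cube([100, 2550, 2850]);
translate([2250, 100, 0]) cube([100, 1250, 2850]);
translate([2250, 2350, 0]) cube([100, 300, 2850]);


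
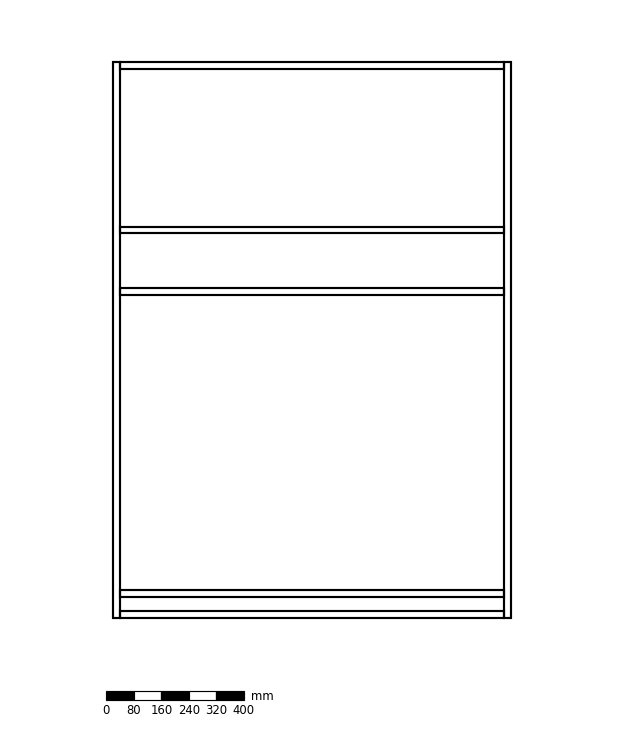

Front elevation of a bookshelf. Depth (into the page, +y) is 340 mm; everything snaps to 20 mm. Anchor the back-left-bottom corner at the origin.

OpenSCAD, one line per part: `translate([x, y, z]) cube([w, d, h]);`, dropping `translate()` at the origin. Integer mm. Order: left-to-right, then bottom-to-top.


cube([20, 340, 1620]);
translate([20, 0, 0]) cube([1120, 340, 20]);
translate([20, 0, 60]) cube([1120, 340, 20]);
translate([20, 0, 940]) cube([1120, 340, 20]);
translate([20, 0, 1120]) cube([1120, 340, 20]);
translate([20, 0, 1600]) cube([1120, 340, 20]);
translate([1140, 0, 0]) cube([20, 340, 1620]);


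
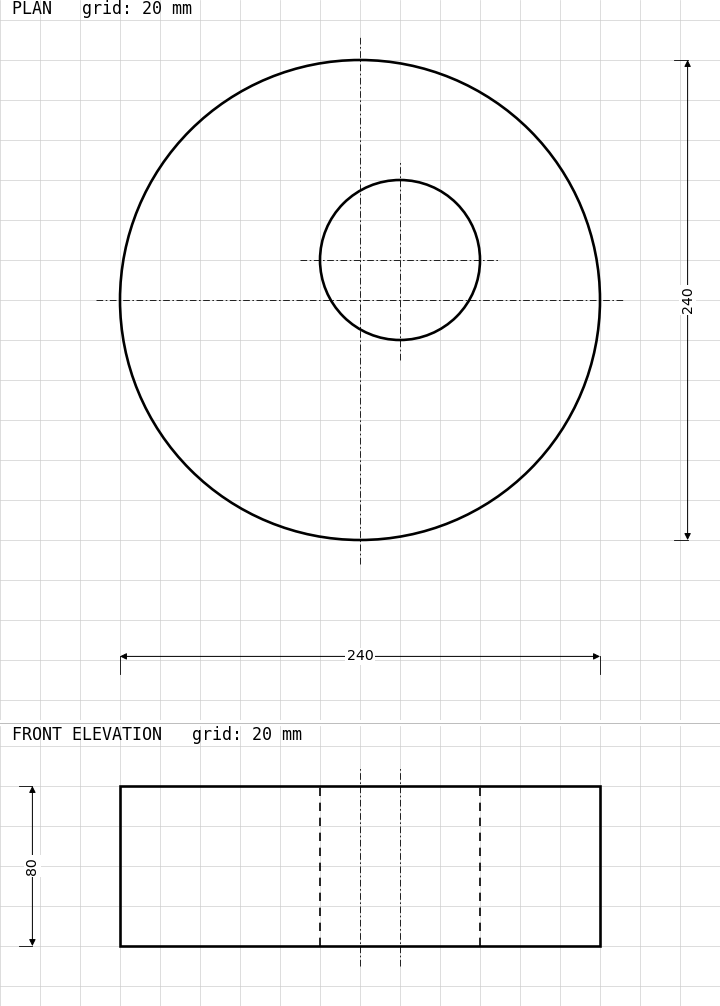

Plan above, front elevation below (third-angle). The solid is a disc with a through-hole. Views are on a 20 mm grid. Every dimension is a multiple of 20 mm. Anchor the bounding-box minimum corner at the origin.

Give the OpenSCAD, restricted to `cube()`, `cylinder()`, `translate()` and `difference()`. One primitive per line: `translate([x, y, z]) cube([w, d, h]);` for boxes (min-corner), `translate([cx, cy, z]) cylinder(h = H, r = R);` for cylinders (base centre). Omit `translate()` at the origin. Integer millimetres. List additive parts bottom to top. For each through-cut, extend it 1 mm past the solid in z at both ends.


difference() {
  translate([120, 120, 0]) cylinder(h = 80, r = 120);
  translate([140, 140, -1]) cylinder(h = 82, r = 40);
}
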